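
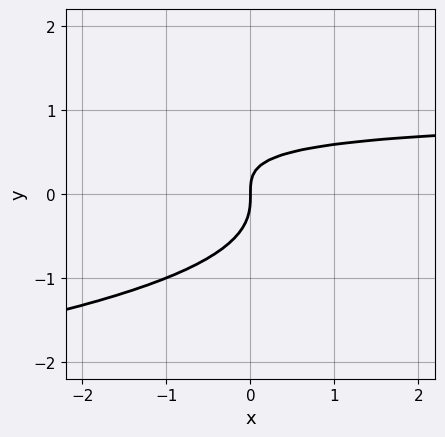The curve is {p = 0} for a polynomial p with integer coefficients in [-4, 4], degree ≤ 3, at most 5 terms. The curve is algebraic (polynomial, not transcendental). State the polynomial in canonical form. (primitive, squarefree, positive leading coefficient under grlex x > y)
(a) Degree: no degree-2 curve has this shape, so deg p = 3.
(b) Reading off the gridlines: it crosses the y-axis at the gridline y = 0; one x-axis crossing is at x = 0.
(c) The integer polynomial consistent with all of this is the stated p.

2*y^3 + x*y - x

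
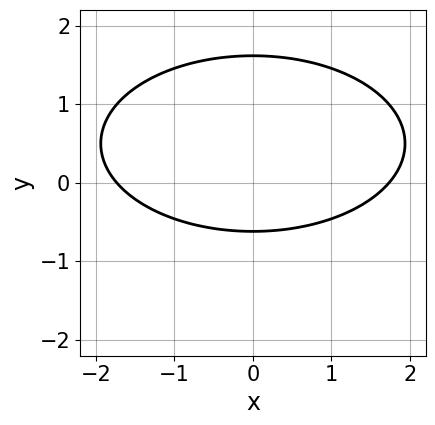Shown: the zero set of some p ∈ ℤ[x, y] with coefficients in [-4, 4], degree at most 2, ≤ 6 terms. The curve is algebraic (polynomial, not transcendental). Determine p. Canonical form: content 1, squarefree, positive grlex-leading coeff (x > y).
x^2 + 3*y^2 - 3*y - 3

First, the degree is 2 — a generic line meets the curve in up to 2 points.
Next, symmetries: it's symmetric under x → −x, forcing even powers of x.
Finally, assembling these constraints gives the stated polynomial.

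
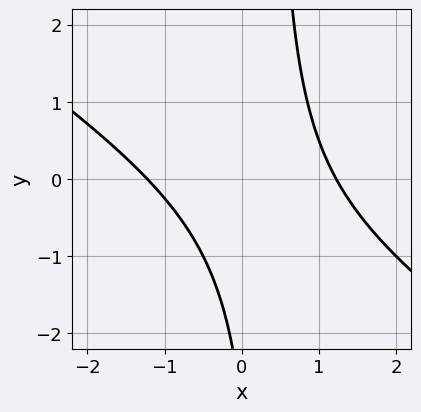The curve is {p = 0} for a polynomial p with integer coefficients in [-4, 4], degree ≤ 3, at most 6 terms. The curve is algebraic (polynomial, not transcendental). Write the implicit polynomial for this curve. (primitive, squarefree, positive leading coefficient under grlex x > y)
Degree: a generic line meets the curve in up to 2 points, so deg p = 2.
Reading off the gridlines: no y-intercept at any integer in the box.
The integer polynomial consistent with all of this is the stated p.

2*x^2 + 3*x*y - y - 3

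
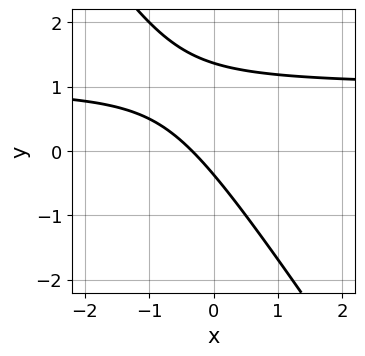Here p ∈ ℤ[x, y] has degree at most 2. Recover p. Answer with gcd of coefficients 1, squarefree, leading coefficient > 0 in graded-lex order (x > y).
The degree is 2 — the shape is more complex than any degree-1 curve.
Putting this together gives p.

3*x*y + 2*y^2 - 3*x - 2*y - 1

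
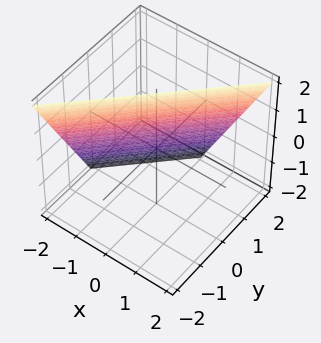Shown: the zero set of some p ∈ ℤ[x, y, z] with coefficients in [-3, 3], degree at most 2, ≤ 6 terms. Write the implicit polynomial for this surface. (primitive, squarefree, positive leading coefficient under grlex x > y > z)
2*x - 2*y - z + 2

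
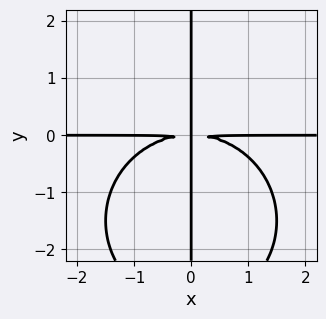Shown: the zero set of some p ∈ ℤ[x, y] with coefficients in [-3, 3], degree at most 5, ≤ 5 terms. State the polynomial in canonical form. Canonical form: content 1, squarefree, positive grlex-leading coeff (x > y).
x^3*y + x*y^3 + 3*x*y^2

First, degree: a generic line meets the curve in up to 4 points, so deg p = 4.
Then, reading off the gridlines: the visible x-axis segment lies entirely on the curve; every point of the y-axis in the box is on the curve.
Finally, together with the visible shape, these determine p as stated.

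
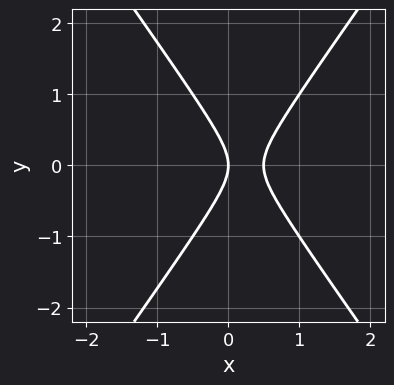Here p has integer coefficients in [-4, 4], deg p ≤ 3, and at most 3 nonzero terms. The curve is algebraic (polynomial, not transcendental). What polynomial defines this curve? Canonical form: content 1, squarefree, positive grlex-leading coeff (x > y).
2*x^2 - y^2 - x

(a) The degree is 2 — a generic line meets the curve in up to 2 points.
(b) Symmetries: the y ↦ −y reflection is a symmetry, so y appears only in even powers.
(c) From the axis intercepts and sections: it crosses the y-axis at the gridline y = 0; it crosses the x-axis at the gridline x = 0.
(d) Solving for integer coefficients yields p as stated.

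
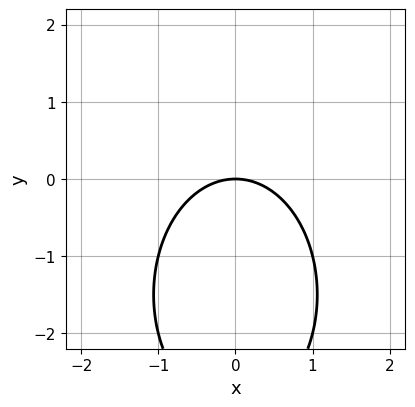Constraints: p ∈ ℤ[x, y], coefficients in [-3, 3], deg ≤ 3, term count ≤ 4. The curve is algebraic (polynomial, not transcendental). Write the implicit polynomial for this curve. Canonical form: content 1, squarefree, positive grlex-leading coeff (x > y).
The degree is 2 — the shape is more complex than any degree-1 curve.
Symmetries: mirror symmetry x ↦ −x ⇒ only even powers of x.
From the visible intercepts: one x-axis crossing is at x = 0; it meets the y-axis at y = 0 (among the integer gridlines).
Together with the visible shape, these determine p as stated.

2*x^2 + y^2 + 3*y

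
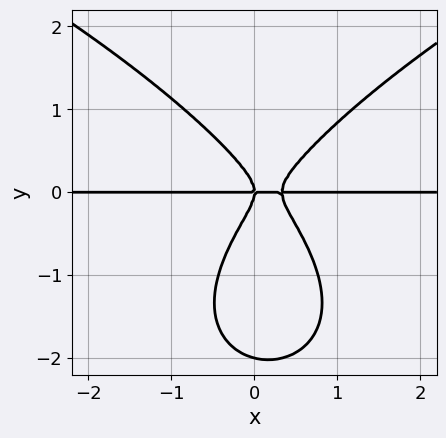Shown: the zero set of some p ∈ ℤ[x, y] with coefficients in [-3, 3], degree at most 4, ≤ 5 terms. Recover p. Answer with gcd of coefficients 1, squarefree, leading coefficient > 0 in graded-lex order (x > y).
(a) The degree is 4 — a generic line meets the curve in up to 4 points.
(b) From the axis intercepts and sections: every point of the x-axis in the box is on the curve; the y-axis gridline crossings are at y ∈ {-2, 0}.
(c) The integer polynomial consistent with all of this is the stated p.

y^4 - 3*x^2*y + 2*y^3 + x*y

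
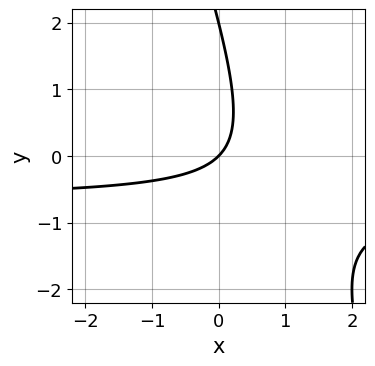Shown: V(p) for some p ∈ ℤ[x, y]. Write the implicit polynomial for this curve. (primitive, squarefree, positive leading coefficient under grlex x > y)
3*x*y + y^2 + 2*x - 2*y

First, the degree is 2 — the shape is more complex than any degree-1 curve.
Next, reading off the gridlines: one x-axis crossing is at x = 0; among the integer gridlines, it crosses the y-axis at y ∈ {0, 2}.
Finally, putting this together gives p.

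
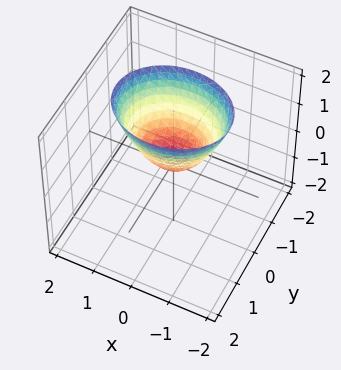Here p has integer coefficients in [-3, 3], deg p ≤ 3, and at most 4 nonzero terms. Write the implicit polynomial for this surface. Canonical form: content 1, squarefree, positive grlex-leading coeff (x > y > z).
(a) The degree is 2 — a paraboloid; a quadric.
(b) Symmetries: it's symmetric under x → −x, forcing even powers of x; the y ↦ −y reflection is a symmetry, so y appears only in even powers.
(c) From the visible intercepts: one x-axis crossing is at x = 0; one z-axis crossing is at z = 0.
(d) Fitting integer coefficients to these (and the overall shape) gives p.

2*x^2 + 3*y^2 - 2*z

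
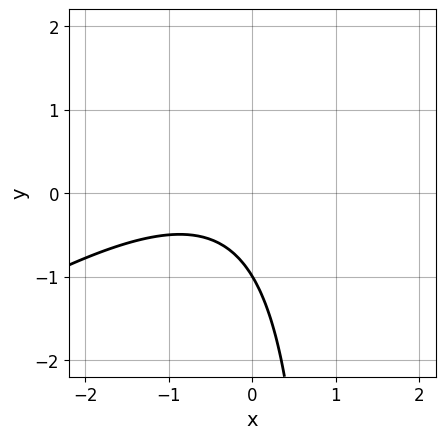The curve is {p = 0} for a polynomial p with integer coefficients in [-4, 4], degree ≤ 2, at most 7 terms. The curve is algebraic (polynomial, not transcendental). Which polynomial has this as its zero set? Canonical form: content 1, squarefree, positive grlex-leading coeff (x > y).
1. Degree: the shape is more complex than any degree-1 curve, so deg p = 2.
2. Against the integer gridlines: it crosses the y-axis at the gridline y = -1; the curve avoids every integer x-axis point in the box.
3. Solving for integer coefficients yields p as stated.

2*x^2 - 3*x*y + 2*x + 3*y + 3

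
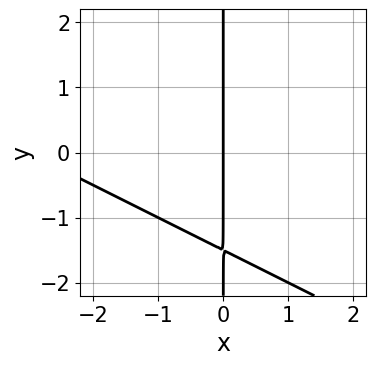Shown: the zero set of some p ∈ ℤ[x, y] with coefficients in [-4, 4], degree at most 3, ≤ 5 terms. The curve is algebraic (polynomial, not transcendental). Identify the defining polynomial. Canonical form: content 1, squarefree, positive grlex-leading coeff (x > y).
x^2 + 2*x*y + 3*x

First, deg p = 2.
Next, against the integer gridlines: every point of the y-axis in the box is on the curve; one x-axis crossing is at x = 0.
Finally, these observations pin down the coefficients.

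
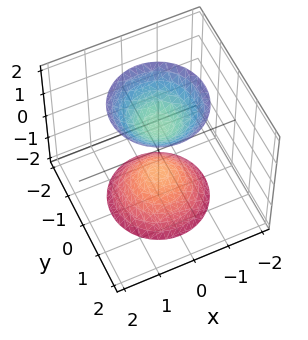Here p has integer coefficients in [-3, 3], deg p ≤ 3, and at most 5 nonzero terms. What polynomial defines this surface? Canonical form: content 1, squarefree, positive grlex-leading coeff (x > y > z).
1. There are 2 components.
2. The degree is 2 — two separate bowl-shaped sheets opening away from each other; a quadric.
3. Symmetries: rotational symmetry about the z-axis ⇒ p depends on x, y only through x² + y²; mirror symmetry z ↦ −z ⇒ only even powers of z.
4. Against the integer gridlines: it misses every integer gridline on the y-axis; a circular section at z = 2 has radius between 1 and 2; among the integer gridlines, it crosses the z-axis at z ∈ {-1, 1}.
5. Assembling these constraints gives the stated polynomial.

2*x^2 + 2*y^2 - z^2 + 1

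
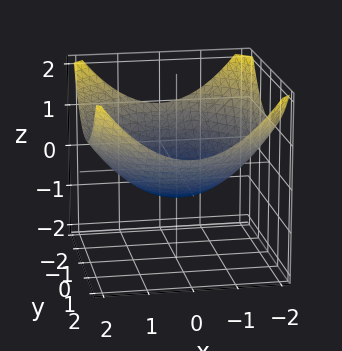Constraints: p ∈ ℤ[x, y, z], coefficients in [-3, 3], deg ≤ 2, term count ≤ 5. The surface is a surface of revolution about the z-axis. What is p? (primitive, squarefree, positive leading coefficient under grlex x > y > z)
x^2 + y^2 - 3*z - 2

(a) deg p = 2.
(b) By symmetry, the z-axis is an axis of rotation, so x and y enter only as x² + y².
(c) Reading off the gridlines: a circular section at z = 0 has radius between 1 and 2.
(d) These observations pin down the coefficients.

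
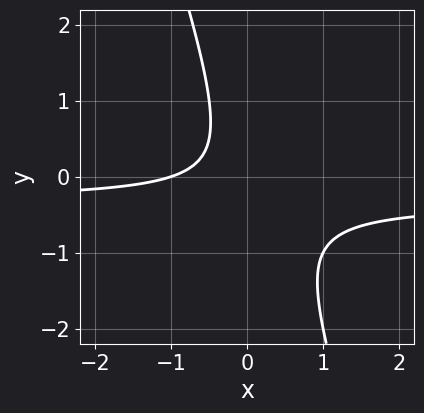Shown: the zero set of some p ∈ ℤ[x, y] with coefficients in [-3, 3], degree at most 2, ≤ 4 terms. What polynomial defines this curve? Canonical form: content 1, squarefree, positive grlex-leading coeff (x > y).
3*x*y + y^2 + x + 1

(a) Degree: no degree-1 curve has this shape, so deg p = 2.
(b) From the visible intercepts: it crosses the x-axis at the gridline x = -1; no y-intercept at any integer in the box.
(c) The integer polynomial consistent with all of this is the stated p.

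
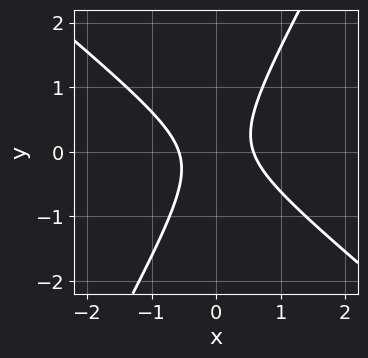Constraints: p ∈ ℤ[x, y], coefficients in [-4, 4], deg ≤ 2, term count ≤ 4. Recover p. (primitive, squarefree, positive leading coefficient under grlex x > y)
3*x^2 + 2*x*y - 2*y^2 - 1

(a) The degree is 2 — a generic line meets the curve in up to 2 points.
(b) From the visible intercepts: no y-intercept at any integer in the box.
(c) Solving for integer coefficients yields p as stated.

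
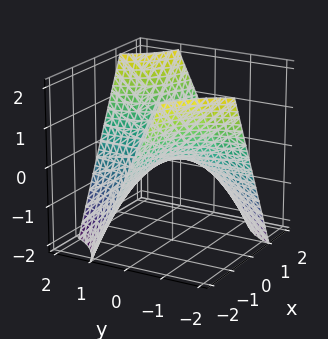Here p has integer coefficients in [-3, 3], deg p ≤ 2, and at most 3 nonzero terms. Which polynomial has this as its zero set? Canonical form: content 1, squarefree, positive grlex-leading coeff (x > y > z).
(a) The degree is 2 — a hyperbolic paraboloid; a quadric.
(b) Reading off the gridlines: it meets the z-axis at z = 0 (among the integer gridlines); every point of the x-axis in the box is on the surface; every point of the y-axis in the box is on the surface.
(c) Fitting integer coefficients to these (and the overall shape) gives p.

x*y - z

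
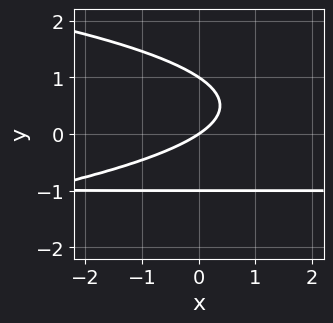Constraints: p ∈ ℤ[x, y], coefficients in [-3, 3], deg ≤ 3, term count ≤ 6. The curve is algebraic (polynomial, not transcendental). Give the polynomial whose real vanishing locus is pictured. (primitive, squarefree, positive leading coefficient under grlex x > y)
3*y^3 + 2*x*y + 2*x - 3*y

deg p = 3. The shape is more complex than any degree-2 curve.
Against the integer gridlines: it meets the x-axis at x = 0 (among the integer gridlines); among the integer gridlines, it crosses the y-axis at y ∈ {-1, 0, 1}.
These observations pin down the coefficients.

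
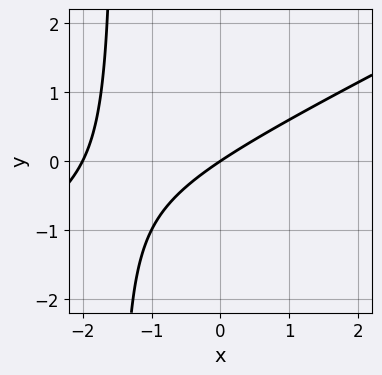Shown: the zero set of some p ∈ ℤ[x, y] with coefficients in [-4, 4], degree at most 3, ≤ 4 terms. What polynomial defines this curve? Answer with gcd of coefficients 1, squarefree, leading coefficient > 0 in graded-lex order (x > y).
x^2 - 2*x*y + 2*x - 3*y

First, the degree is 2 — no degree-1 curve has this shape.
Next, observable constraints: it crosses the y-axis at the gridline y = 0; among the integer gridlines, it crosses the x-axis at x ∈ {-2, 0}.
Finally, solving for integer coefficients yields p as stated.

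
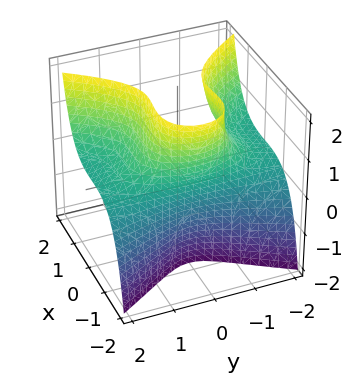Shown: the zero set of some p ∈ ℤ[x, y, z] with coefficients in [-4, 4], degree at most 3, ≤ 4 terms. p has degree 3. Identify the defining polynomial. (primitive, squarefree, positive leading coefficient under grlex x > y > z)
2*x^3 + x^2*z - 2*y^2*z + 2

First, the degree is 3 — no degree-2 surface has this shape.
Then, from the axis intercepts and sections: one x-axis crossing is at x = -1; the surface avoids every integer y-axis point in the box.
Finally, together with the visible shape, these determine p as stated.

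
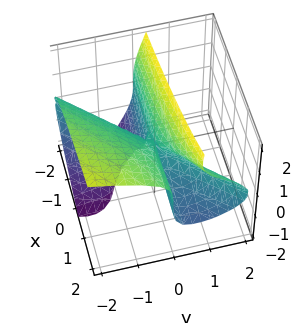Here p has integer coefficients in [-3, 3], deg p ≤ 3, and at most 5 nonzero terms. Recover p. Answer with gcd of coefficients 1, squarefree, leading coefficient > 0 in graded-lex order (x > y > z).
3*y*z^2 - z^3 - 3*x*y + 3*y^2 + y*z

First, the degree is 3 — the shape is more complex than any degree-2 surface.
Next, checking where it meets the axes: it crosses the y-axis at the gridline y = 0; it meets the z-axis at z = 0 (among the integer gridlines).
Finally, solving for integer coefficients yields p as stated. Check: (-1, 0, 0) on the x-axis lies on the surface, and p(-1, 0, 0) = 0. ✓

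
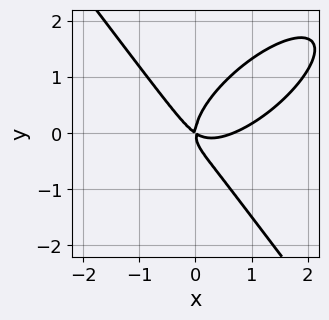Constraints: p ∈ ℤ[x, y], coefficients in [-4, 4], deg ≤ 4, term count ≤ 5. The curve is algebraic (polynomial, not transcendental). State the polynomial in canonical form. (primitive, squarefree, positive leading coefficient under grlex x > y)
(a) The degree is 3 — the shape is more complex than any degree-2 curve.
(b) From the axis intercepts and sections: it crosses the x-axis at the gridline x = 0; one y-axis crossing is at y = 0.
(c) Assembling these constraints gives the stated polynomial.

3*x^3 - 3*x^2*y + 3*y^3 - 2*x^2 - 3*x*y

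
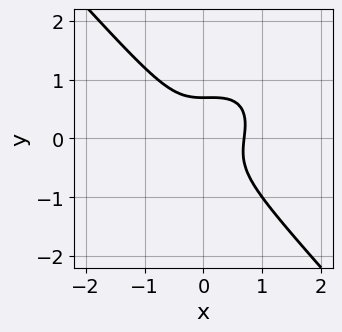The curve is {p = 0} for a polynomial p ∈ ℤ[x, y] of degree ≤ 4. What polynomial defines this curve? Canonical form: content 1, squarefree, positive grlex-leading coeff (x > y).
(a) Degree: no degree-2 curve has this shape, so deg p = 3.
(b) Putting this together gives p.

3*x^3 - x^2*y + 3*y^3 - 1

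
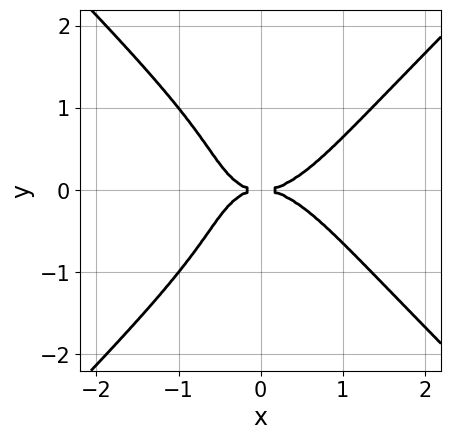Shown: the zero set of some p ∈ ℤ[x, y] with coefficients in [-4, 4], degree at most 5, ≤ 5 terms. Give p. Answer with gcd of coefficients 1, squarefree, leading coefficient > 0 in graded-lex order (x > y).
x^4 - y^4 - x*y^2 - y^2

(a) The degree is 4 — no degree-3 curve has this shape.
(b) Symmetries: the y ↦ −y reflection is a symmetry, so y appears only in even powers.
(c) Observable constraints: it crosses the y-axis at the gridline y = 0; it meets the x-axis at x = 0 (among the integer gridlines).
(d) Matching integer coefficients to the picture gives p.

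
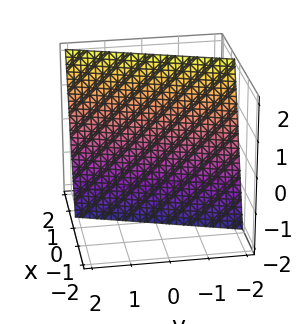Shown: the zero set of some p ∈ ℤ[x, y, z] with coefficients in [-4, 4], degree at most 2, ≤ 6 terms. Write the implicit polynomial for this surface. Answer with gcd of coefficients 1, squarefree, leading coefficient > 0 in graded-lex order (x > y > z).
3*x - y - z - 2

First, degree: every cross-section is a straight line — this is a plane, so deg p = 1.
Then, from the visible intercepts: one z-axis crossing is at z = -2; it meets the y-axis at y = -2 (among the integer gridlines).
Finally, these observations pin down the coefficients.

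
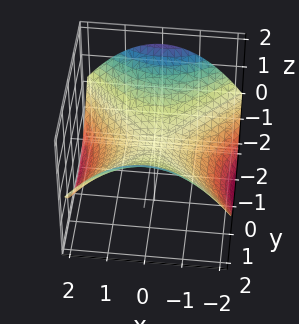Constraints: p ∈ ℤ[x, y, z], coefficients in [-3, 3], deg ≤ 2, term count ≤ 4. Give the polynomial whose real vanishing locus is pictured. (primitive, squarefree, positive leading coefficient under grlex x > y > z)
x^2 - y^2 + 3*z

deg p = 2.
Symmetries: it's symmetric under x → −x, forcing even powers of x; the y ↦ −y reflection is a symmetry, so y appears only in even powers.
From the axis intercepts and sections: one z-axis crossing is at z = 0; one y-axis crossing is at y = 0.
Solving for integer coefficients yields p as stated.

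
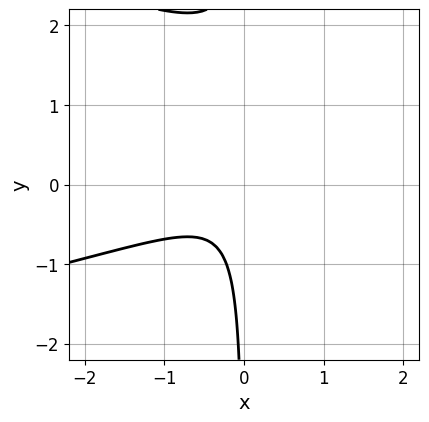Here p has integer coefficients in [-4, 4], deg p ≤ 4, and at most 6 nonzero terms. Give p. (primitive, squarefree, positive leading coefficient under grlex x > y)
First, deg p = 3. No degree-2 curve has this shape.
Next, reading off the gridlines: the curve avoids every integer x-axis point in the box; no y-intercept at any integer in the box.
Finally, putting this together gives p.

2*x*y^2 + 2*x^2 - 3*x*y + 1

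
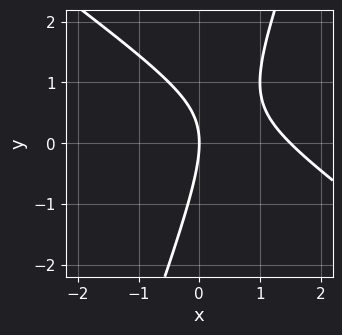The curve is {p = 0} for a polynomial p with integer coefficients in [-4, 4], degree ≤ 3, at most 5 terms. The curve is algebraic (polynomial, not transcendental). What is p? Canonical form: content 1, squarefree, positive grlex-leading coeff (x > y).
2*x^2 + 2*x*y - y^2 - 3*x

First, degree: no degree-1 curve has this shape, so deg p = 2.
Next, reading off the gridlines: it meets the x-axis at x = 0 (among the integer gridlines); it crosses the y-axis at the gridline y = 0.
Finally, putting this together gives p.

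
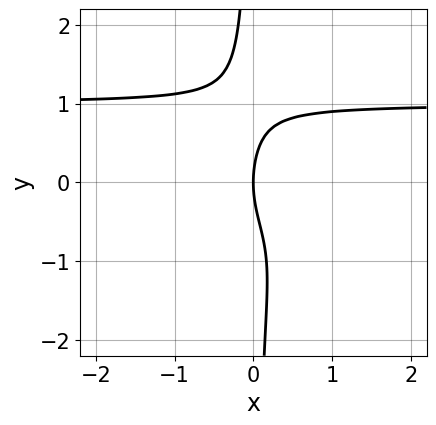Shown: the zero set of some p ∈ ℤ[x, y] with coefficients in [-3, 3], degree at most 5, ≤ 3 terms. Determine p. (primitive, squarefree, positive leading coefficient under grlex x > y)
(a) Degree: a generic line meets the curve in up to 4 points, so deg p = 4.
(b) Observable constraints: it crosses the x-axis at the gridline x = 0; it crosses the y-axis at the gridline y = 0.
(c) These observations pin down the coefficients.

3*x*y^3 + y^2 - 3*x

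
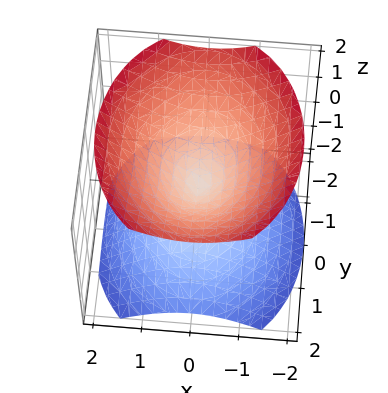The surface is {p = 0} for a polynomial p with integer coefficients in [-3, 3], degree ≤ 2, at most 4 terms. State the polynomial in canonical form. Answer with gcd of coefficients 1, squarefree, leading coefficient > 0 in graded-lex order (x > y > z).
3*x^2 + 2*y^2 - 3*z^2

The picture has 2 separate pieces. Treating them together as one polynomial.
Degree: a double cone through the origin; a quadric, so deg p = 2.
Symmetries: mirror symmetry x ↦ −x ⇒ only even powers of x; it's symmetric under y → −y, forcing even powers of y; it's symmetric under z → −z, forcing even powers of z.
From the axis intercepts and sections: one y-axis crossing is at y = 0; one z-axis crossing is at z = 0; it crosses the x-axis at the gridline x = 0.
Matching integer coefficients to the picture gives p.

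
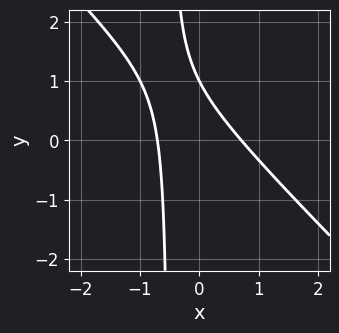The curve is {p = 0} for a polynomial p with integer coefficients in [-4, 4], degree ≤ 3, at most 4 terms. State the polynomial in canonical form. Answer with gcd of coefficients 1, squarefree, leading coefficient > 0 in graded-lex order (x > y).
deg p = 2. A generic line meets the curve in up to 2 points.
From the axis intercepts and sections: it crosses the y-axis at the gridline y = 1.
Matching integer coefficients to the picture gives p.

2*x^2 + 2*x*y + y - 1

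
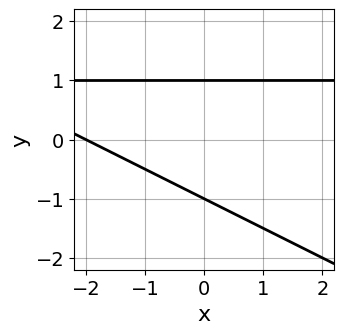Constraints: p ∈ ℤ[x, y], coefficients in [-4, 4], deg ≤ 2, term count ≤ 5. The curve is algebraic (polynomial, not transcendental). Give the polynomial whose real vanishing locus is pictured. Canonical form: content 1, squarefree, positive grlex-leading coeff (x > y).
x*y + 2*y^2 - x - 2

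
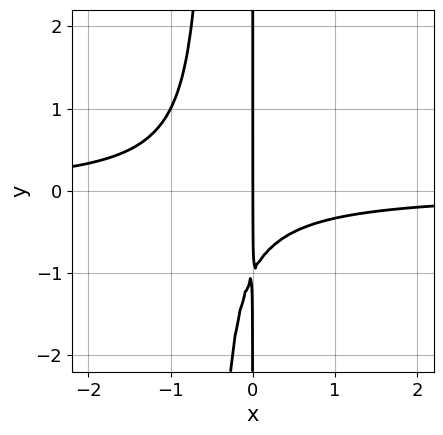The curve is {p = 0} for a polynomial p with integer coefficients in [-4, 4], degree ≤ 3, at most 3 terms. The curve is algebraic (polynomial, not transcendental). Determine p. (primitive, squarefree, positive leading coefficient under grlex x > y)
(a) Degree: the shape is more complex than any degree-2 curve, so deg p = 3.
(b) Checking where it meets the axes: every point of the y-axis in the box is on the curve; one x-axis crossing is at x = 0.
(c) The integer polynomial consistent with all of this is the stated p.

2*x^2*y + x*y + x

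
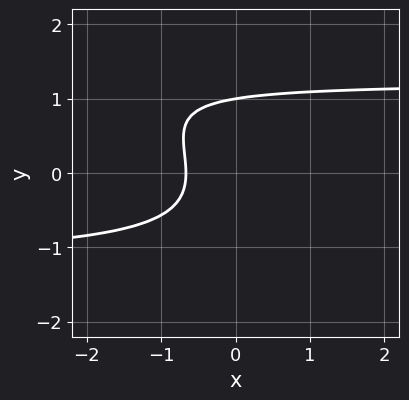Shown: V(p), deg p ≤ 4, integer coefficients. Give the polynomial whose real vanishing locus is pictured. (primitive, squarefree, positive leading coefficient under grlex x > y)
(a) deg p = 3.
(b) Reading off the gridlines: it meets the y-axis at y = 1 (among the integer gridlines).
(c) Assembling these constraints gives the stated polynomial.

2*x*y^2 + 2*y^3 - 3*x - 2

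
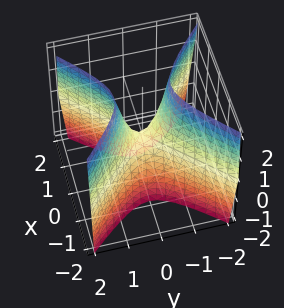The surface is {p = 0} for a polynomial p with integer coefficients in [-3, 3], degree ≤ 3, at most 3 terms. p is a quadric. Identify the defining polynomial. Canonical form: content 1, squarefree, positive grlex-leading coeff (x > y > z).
First, degree: a hyperbolic paraboloid; a quadric, so deg p = 2.
Next, symmetries: the y ↦ −y reflection is a symmetry, so y appears only in even powers; mirror symmetry x ↦ −x ⇒ only even powers of x.
Then, checking where it meets the axes: it crosses the z-axis at the gridline z = 0; one y-axis crossing is at y = 0; it crosses the x-axis at the gridline x = 0.
Finally, fitting integer coefficients to these (and the overall shape) gives p.

3*x^2 - 3*y^2 + z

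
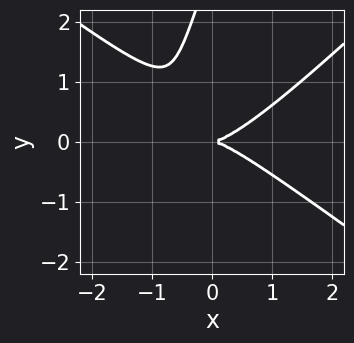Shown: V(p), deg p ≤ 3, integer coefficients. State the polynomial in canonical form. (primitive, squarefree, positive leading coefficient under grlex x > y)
(a) Degree: no degree-2 curve has this shape, so deg p = 3.
(b) Observable constraints: one y-axis crossing is at y = 0; it crosses the x-axis at the gridline x = 0.
(c) Together with the visible shape, these determine p as stated.

2*x^3 - 3*x*y^2 + y^3 - 3*y^2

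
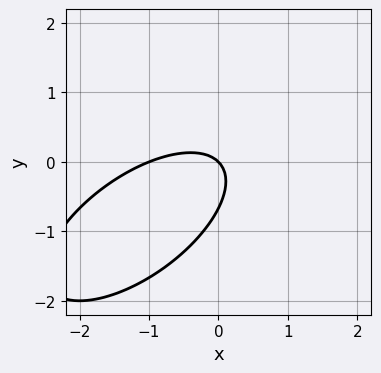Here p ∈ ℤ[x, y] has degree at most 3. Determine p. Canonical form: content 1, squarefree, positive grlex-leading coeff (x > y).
2*x^2 - 3*x*y + 3*y^2 + 2*x + 2*y

First, degree: no degree-1 curve has this shape, so deg p = 2.
Then, from the axis intercepts and sections: it crosses the y-axis at the gridline y = 0; among the integer gridlines, it crosses the x-axis at x ∈ {-1, 0}.
Finally, putting this together gives p.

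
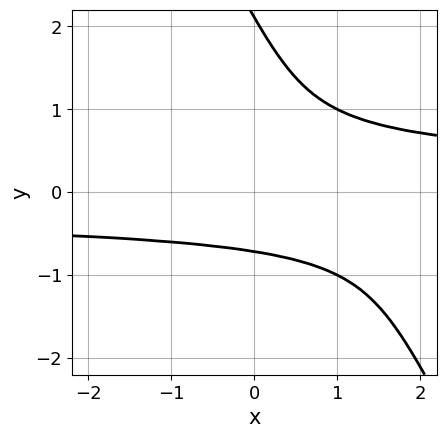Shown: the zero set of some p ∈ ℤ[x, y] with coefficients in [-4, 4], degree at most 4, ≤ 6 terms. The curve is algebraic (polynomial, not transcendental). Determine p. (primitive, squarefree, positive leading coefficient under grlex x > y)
First, degree: the shape is more complex than any degree-3 curve, so deg p = 4.
Then, checking where it meets the axes: no x-intercept at any integer in the box.
Finally, assembling these constraints gives the stated polynomial.

2*x*y^3 + y^4 - 2*y^3 - 1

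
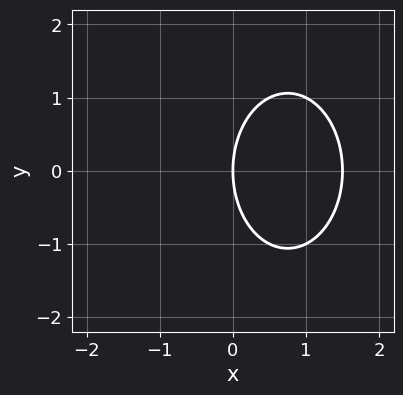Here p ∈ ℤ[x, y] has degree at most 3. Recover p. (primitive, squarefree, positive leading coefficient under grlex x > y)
2*x^2 + y^2 - 3*x

1. Degree: no degree-1 curve has this shape, so deg p = 2.
2. Symmetries: the y ↦ −y reflection is a symmetry, so y appears only in even powers.
3. Observable constraints: one y-axis crossing is at y = 0; it crosses the x-axis at the gridline x = 0.
4. Assembling these constraints gives the stated polynomial.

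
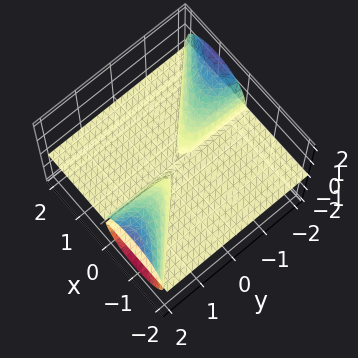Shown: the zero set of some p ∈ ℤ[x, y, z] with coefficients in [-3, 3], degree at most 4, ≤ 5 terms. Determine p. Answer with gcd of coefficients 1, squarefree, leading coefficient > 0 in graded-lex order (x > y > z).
1. There are 3 components. Treating them together as one polynomial.
2. Degree: a generic line meets the surface in up to 3 points, so deg p = 3.
3. Checking where it meets the axes: every point of the y-axis in the box is on the surface; the visible x-axis segment lies entirely on the surface; one z-axis crossing is at z = 0.
4. The integer polynomial consistent with all of this is the stated p.

3*x^2*z + 3*x*y*z + 2*z^3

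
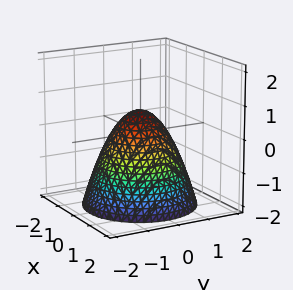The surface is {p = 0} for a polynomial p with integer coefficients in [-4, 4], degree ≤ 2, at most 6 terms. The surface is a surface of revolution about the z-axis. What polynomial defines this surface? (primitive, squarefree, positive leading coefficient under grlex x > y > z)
First, deg p = 2.
Then, symmetries: rotational symmetry about the z-axis ⇒ p depends on x, y only through x² + y².
Then, from the visible intercepts: a circular section at z = 0 has radius between 0 and 1.
Finally, solving for integer coefficients yields p as stated.

3*x^2 + 3*y^2 + 3*z - 2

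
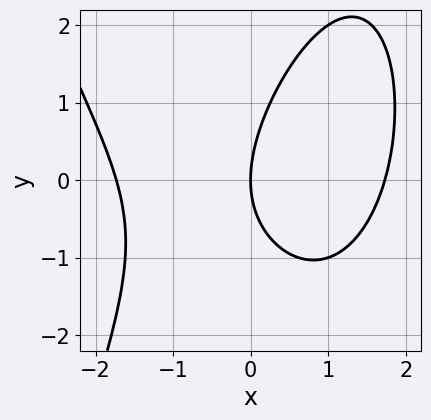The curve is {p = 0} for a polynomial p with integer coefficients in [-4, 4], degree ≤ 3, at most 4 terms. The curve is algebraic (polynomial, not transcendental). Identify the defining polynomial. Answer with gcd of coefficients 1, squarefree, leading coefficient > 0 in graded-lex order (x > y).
(a) The degree is 3 — the shape is more complex than any degree-2 curve.
(b) From the visible intercepts: it meets the y-axis at y = 0 (among the integer gridlines); it meets the x-axis at x = 0 (among the integer gridlines).
(c) Putting this together gives p.

x^3 - x*y + y^2 - 3*x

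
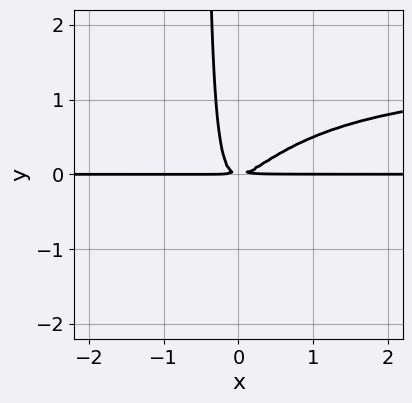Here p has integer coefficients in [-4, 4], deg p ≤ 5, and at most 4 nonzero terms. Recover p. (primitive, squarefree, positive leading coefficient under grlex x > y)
(a) Degree: the shape is more complex than any degree-3 curve, so deg p = 4.
(b) Checking where it meets the axes: the visible x-axis segment lies entirely on the curve.
(c) The integer polynomial consistent with all of this is the stated p.

2*x^2*y^2 - 3*x^2*y + 3*x*y^2 + y^2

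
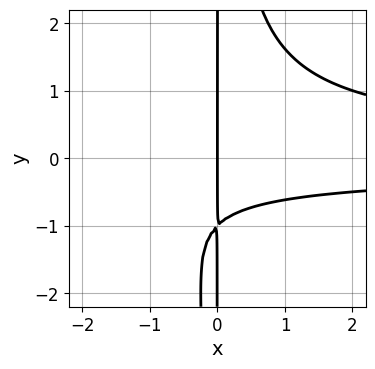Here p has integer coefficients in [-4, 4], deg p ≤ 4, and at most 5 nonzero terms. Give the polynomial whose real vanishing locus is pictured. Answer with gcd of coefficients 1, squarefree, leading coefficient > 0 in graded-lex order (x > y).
x^2*y^2 - x*y - x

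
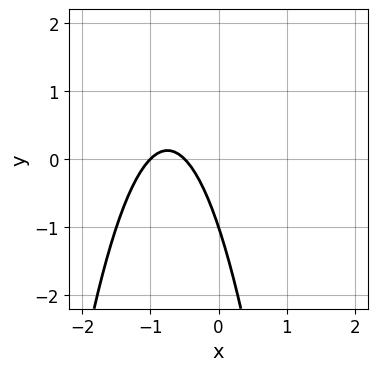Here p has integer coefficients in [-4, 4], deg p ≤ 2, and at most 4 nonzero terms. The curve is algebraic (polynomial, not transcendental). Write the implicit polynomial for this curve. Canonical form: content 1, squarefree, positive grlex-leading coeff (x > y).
First, degree: the shape is more complex than any degree-1 curve, so deg p = 2.
Next, reading off the gridlines: it meets the x-axis at x = -1 (among the integer gridlines); it meets the y-axis at y = -1 (among the integer gridlines).
Finally, assembling these constraints gives the stated polynomial.

2*x^2 + 3*x + y + 1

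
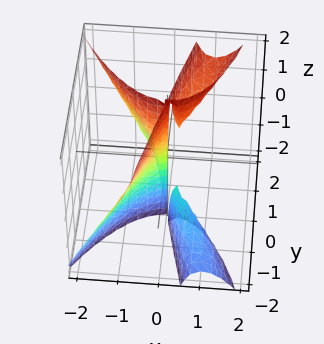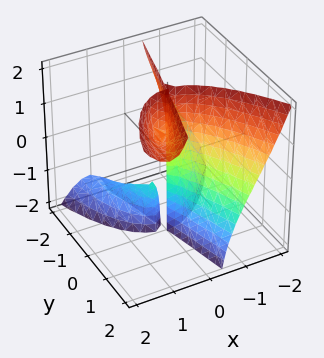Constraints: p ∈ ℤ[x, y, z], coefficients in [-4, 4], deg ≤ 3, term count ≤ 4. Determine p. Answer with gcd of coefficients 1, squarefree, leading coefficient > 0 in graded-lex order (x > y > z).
There are 2 components. Treating them together as one polynomial.
The degree is 3 — the shape is more complex than any degree-2 surface.
From the axis intercepts and sections: it meets the x-axis at x = 0 (among the integer gridlines); every point of the z-axis in the box is on the surface; it crosses the y-axis at the gridline y = 0.
Together with the visible shape, these determine p as stated.

2*x^3 - 2*x*y*z + y^2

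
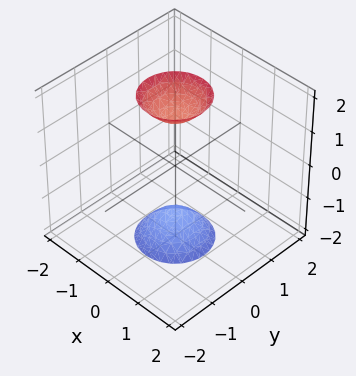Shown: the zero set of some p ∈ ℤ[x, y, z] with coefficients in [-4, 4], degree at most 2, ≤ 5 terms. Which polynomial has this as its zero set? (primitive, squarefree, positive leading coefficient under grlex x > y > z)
(a) I count 2 distinct pieces. They look like related sheets of one shape, so recover p as a whole.
(b) The degree is 2 — two sheets facing apart; a quadric.
(c) Symmetries: rotational symmetry about the z-axis ⇒ p depends on x, y only through x² + y²; mirror symmetry z ↦ −z ⇒ only even powers of z.
(d) Reading off the gridlines: a circular section at z = 2 has radius between 0 and 1; it misses every integer gridline on the x-axis; the surface avoids every integer y-axis point in the box.
(e) Solving for integer coefficients yields p as stated.

3*x^2 + 3*y^2 - z^2 + 2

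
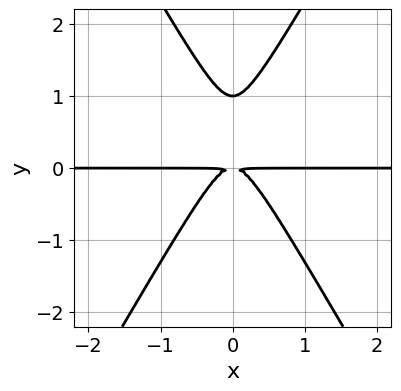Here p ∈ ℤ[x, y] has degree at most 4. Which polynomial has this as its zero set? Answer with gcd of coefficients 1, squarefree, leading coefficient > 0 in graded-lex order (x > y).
3*x^2*y - y^3 + y^2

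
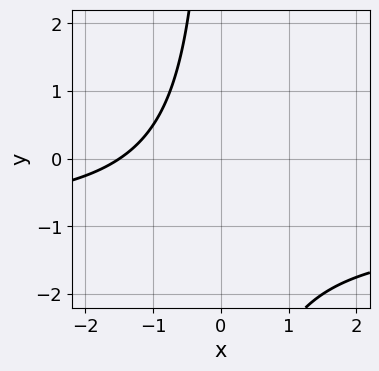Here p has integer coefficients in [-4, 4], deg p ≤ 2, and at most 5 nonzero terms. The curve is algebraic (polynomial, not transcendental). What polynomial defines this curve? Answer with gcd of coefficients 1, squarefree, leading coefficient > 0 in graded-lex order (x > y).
First, deg p = 2. A generic line meets the curve in up to 2 points.
Next, observable constraints: no y-intercept at any integer in the box.
Finally, assembling these constraints gives the stated polynomial.

2*x*y + 2*x + 3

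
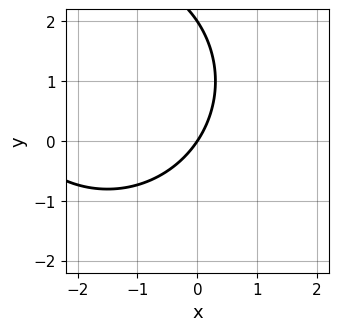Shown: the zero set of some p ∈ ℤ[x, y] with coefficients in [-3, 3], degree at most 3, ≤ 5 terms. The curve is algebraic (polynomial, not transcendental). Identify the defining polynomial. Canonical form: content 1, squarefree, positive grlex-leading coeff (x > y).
1. deg p = 2.
2. From the visible intercepts: among the integer gridlines, it crosses the y-axis at y ∈ {0, 2}; one x-axis crossing is at x = 0.
3. Solving for integer coefficients yields p as stated.

x^2 + y^2 + 3*x - 2*y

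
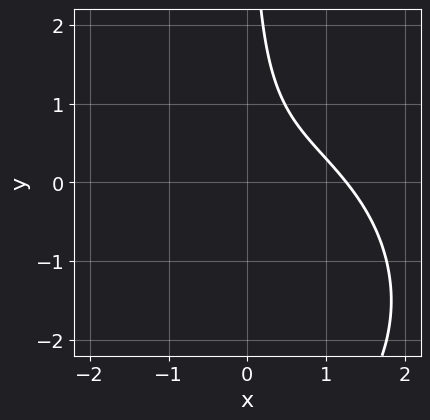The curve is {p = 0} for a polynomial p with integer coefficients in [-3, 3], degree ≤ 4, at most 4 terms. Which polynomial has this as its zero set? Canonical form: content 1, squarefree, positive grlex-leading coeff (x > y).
x^3 + x*y^2 + 3*x*y - 2

The degree is 3 — no degree-2 curve has this shape.
Against the integer gridlines: it misses every integer gridline on the y-axis.
Matching integer coefficients to the picture gives p.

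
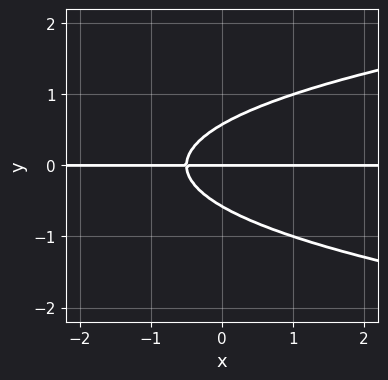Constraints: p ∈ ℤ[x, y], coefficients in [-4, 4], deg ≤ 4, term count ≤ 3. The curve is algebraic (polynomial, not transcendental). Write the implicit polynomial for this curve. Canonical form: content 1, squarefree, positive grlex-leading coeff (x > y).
Degree: no degree-2 curve has this shape, so deg p = 3.
Against the integer gridlines: one y-axis crossing is at y = 0; the visible x-axis segment lies entirely on the curve.
These observations pin down the coefficients.

3*y^3 - 2*x*y - y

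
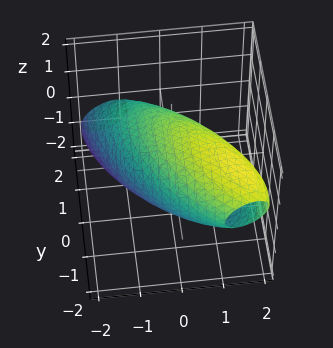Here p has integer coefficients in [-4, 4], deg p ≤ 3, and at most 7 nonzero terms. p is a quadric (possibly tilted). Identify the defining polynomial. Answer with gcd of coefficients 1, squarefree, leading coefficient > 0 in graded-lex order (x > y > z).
2*x^2 + 2*x*y - 2*x*z + y^2 + 2*z^2 - 2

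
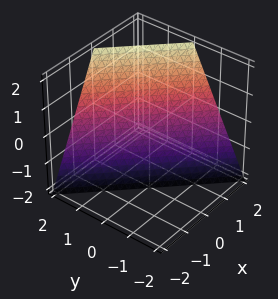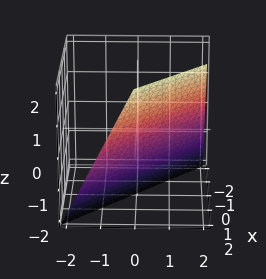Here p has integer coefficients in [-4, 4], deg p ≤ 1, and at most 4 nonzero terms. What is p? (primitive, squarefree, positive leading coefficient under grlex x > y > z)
First, degree: the surface is flat (a plane), so deg p = 1.
Next, observable constraints: it crosses the x-axis at the gridline x = 1; it meets the z-axis at z = -2 (among the integer gridlines); one y-axis crossing is at y = 1.
Finally, fitting integer coefficients to these (and the overall shape) gives p.

2*x + 2*y - z - 2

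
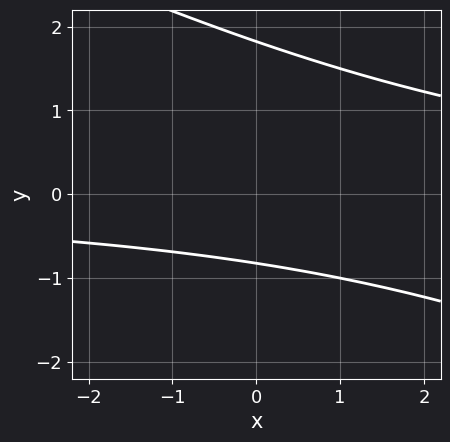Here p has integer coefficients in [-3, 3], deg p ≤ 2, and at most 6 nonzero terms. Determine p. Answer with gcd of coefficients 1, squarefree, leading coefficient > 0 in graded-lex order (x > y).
(a) Degree: a generic line meets the curve in up to 2 points, so deg p = 2.
(b) Reading off the gridlines: no x-intercept at any integer in the box.
(c) Matching integer coefficients to the picture gives p.

x*y + 2*y^2 - 2*y - 3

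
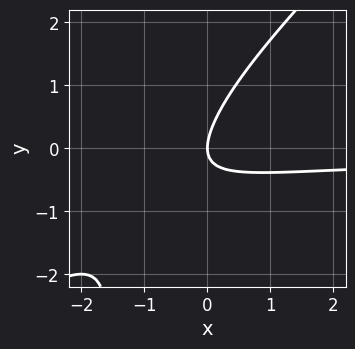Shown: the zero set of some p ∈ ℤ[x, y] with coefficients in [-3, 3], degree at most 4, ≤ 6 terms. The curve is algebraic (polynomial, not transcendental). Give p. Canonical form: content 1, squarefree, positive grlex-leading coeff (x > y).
deg p = 3. A generic line meets the curve in up to 3 points.
From the visible intercepts: it crosses the x-axis at the gridline x = 0; it meets the y-axis at y = 0 (among the integer gridlines).
Matching integer coefficients to the picture gives p.

x^2*y - x*y^2 + 3*x*y - 2*y^2 + 2*x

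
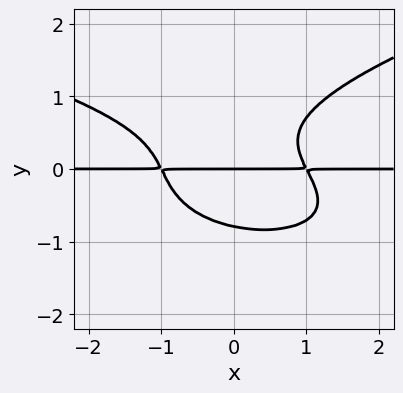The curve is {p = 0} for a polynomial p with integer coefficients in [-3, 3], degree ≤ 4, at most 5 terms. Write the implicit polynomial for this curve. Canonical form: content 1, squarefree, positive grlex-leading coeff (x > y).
First, the degree is 4 — no degree-3 curve has this shape.
Next, from the axis intercepts and sections: every point of the x-axis in the box is on the curve; it crosses the y-axis at the gridline y = 0.
Finally, putting this together gives p.

2*y^4 - x^2*y - x*y^2 + y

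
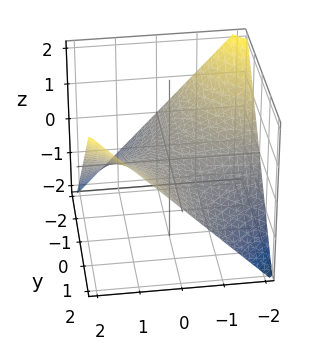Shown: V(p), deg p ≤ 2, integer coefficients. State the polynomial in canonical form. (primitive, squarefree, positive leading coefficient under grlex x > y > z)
1. The degree is 2 — a hyperbolic paraboloid; a quadric.
2. Against the integer gridlines: one z-axis crossing is at z = 0; the visible x-axis segment lies entirely on the surface; the visible y-axis segment lies entirely on the surface.
3. Solving for integer coefficients yields p as stated.

x*y - 2*z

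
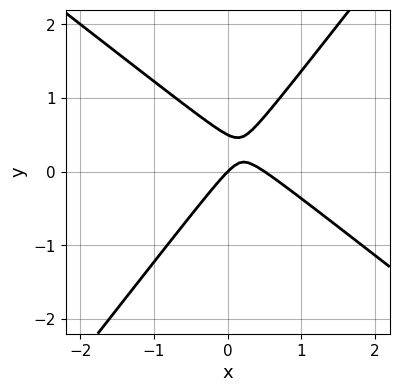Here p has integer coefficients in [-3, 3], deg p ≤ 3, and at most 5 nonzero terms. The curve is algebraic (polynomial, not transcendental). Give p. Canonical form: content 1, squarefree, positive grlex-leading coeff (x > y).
2*x^2 + x*y - 2*y^2 - x + y

(a) deg p = 2. The shape is more complex than any degree-1 curve.
(b) From the axis intercepts and sections: one x-axis crossing is at x = 0; it crosses the y-axis at the gridline y = 0.
(c) These observations pin down the coefficients.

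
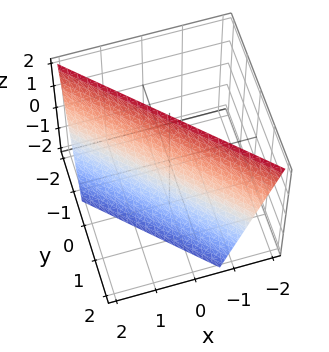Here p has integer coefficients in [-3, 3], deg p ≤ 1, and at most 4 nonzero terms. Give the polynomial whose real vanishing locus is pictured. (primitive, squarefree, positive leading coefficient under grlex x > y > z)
First, deg p = 1. Every cross-section is a straight line — this is a plane.
Then, against the integer gridlines: it crosses the z-axis at the gridline z = 2.
Finally, assembling these constraints gives the stated polynomial.

3*x + 3*y + z - 2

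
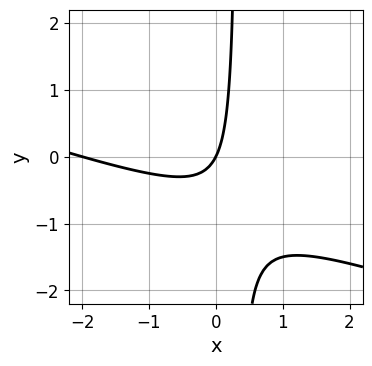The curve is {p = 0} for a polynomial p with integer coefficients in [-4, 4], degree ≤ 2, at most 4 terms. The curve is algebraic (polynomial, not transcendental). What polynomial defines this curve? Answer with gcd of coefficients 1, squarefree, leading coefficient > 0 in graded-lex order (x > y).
The degree is 2 — a generic line meets the curve in up to 2 points.
Reading off the gridlines: the x-axis gridline crossings are at x ∈ {-2, 0}; it meets the y-axis at y = 0 (among the integer gridlines).
Matching integer coefficients to the picture gives p.

x^2 + 3*x*y + 2*x - y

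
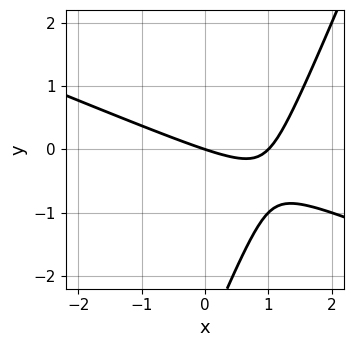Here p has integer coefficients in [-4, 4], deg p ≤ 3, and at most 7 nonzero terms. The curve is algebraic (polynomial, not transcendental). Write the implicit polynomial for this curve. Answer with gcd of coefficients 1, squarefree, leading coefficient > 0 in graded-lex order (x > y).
x^2 + 2*x*y - y^2 - x - 3*y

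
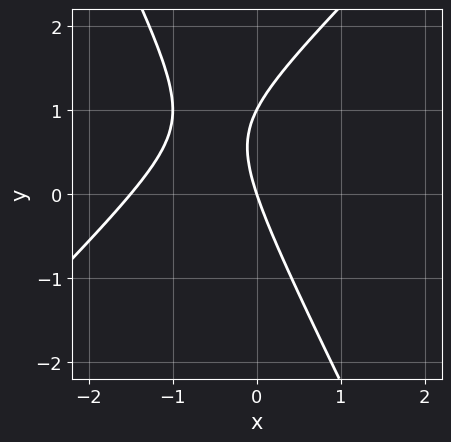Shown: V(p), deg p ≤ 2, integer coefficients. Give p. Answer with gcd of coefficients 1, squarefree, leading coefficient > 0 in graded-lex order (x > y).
(a) deg p = 2.
(b) Checking where it meets the axes: it crosses the x-axis at the gridline x = 0; among the integer gridlines, it crosses the y-axis at y ∈ {0, 1}.
(c) Assembling these constraints gives the stated polynomial.

2*x^2 - x*y - y^2 + 3*x + y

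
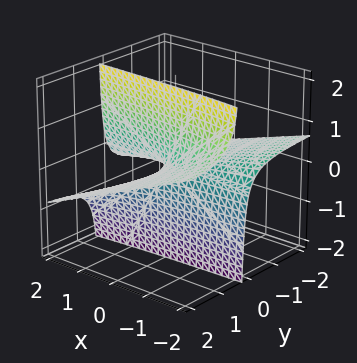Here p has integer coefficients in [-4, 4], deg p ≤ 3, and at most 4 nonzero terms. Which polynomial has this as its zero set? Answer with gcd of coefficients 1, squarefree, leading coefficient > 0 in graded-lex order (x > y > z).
x*y + 3*y*z - z

First, degree: a generic line meets the surface in up to 2 points, so deg p = 2.
Then, observable constraints: every point of the y-axis in the box is on the surface; it crosses the z-axis at the gridline z = 0.
Finally, the integer polynomial consistent with all of this is the stated p. Check: (1, 0, 0) on the x-axis lies on the surface, and p(1, 0, 0) = 0. ✓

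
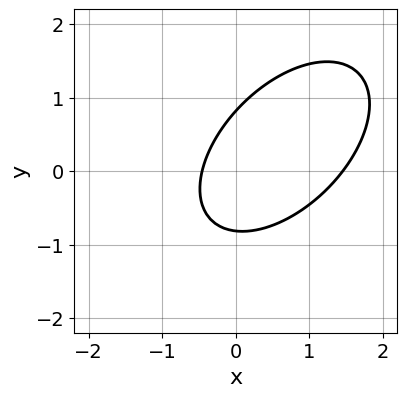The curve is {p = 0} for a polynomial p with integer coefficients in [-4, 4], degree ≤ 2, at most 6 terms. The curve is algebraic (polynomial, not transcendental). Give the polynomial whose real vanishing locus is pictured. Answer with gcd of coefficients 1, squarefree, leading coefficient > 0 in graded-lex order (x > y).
3*x^2 - 3*x*y + 3*y^2 - 3*x - 2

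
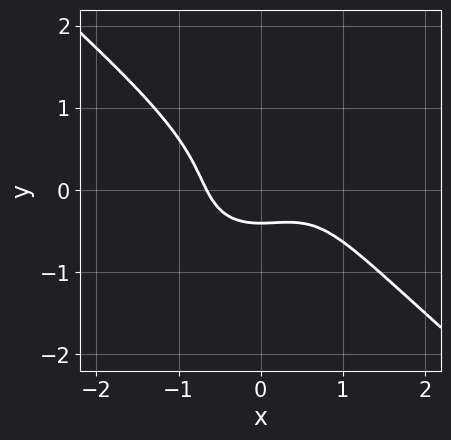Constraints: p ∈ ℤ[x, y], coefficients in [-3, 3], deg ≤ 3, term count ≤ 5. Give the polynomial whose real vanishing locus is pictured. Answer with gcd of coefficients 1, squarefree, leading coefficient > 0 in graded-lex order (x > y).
First, deg p = 3. No degree-2 curve has this shape.
Finally, putting this together gives p.

2*x^3 + 3*y^3 - x^2 + 2*y + 1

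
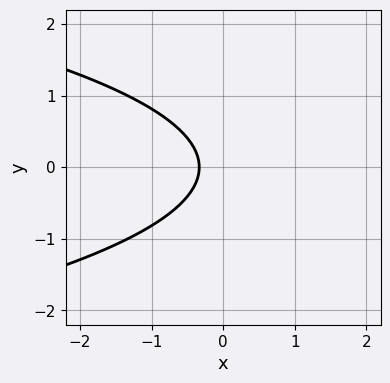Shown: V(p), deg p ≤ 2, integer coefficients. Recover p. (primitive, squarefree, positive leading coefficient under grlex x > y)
3*y^2 + 3*x + 1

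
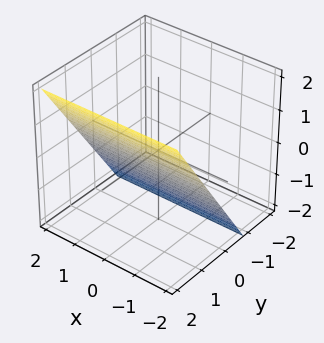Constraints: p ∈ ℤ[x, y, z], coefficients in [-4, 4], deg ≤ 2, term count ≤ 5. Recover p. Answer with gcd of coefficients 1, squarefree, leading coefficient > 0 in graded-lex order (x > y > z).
1. The degree is 1 — the surface is flat (a plane).
2. Reading off the gridlines: it misses every integer gridline on the x-axis; it meets the z-axis at z = -1 (among the integer gridlines).
3. The integer polynomial consistent with all of this is the stated p.

3*y - 2*z - 2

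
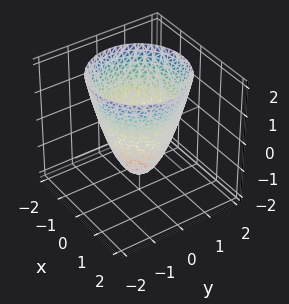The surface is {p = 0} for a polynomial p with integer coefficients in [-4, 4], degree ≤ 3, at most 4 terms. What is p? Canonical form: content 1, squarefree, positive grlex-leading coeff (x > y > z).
The degree is 2 — the shape is more complex than any degree-1 surface.
By symmetry, the surface is invariant under rotation about z: p = q(x² + y², z).
From the axis intercepts and sections: a circular section at z = -1 has radius between 0 and 1; among the integer gridlines, it crosses the y-axis at y ∈ {-1, 1}; among the integer gridlines, it crosses the x-axis at x ∈ {-1, 1}.
Fitting integer coefficients to these (and the overall shape) gives p.

3*x^2 + 3*y^2 - 2*z - 3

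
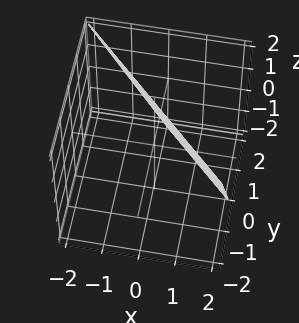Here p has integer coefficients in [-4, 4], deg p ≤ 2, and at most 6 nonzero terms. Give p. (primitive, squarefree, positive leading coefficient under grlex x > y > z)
2*x + 2*y + z - 2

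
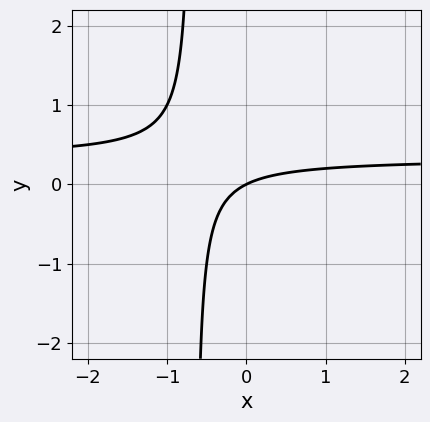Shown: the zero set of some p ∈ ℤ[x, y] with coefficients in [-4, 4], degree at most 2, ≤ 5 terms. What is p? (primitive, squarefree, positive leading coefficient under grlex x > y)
3*x*y - x + 2*y

1. Degree: the shape is more complex than any degree-1 curve, so deg p = 2.
2. From the visible intercepts: it crosses the x-axis at the gridline x = 0; it crosses the y-axis at the gridline y = 0.
3. Together with the visible shape, these determine p as stated.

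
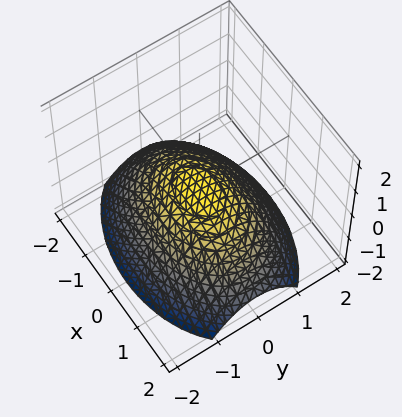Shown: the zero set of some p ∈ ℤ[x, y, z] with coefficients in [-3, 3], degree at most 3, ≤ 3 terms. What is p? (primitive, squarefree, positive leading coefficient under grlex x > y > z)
x^2 + 2*y^2 + 3*z

First, deg p = 2. A single bowl opening along one axis; a quadric.
Then, symmetries: it's symmetric under x → −x, forcing even powers of x; it's symmetric under y → −y, forcing even powers of y.
Then, checking where it meets the axes: it meets the y-axis at y = 0 (among the integer gridlines); one z-axis crossing is at z = 0.
Finally, solving for integer coefficients yields p as stated.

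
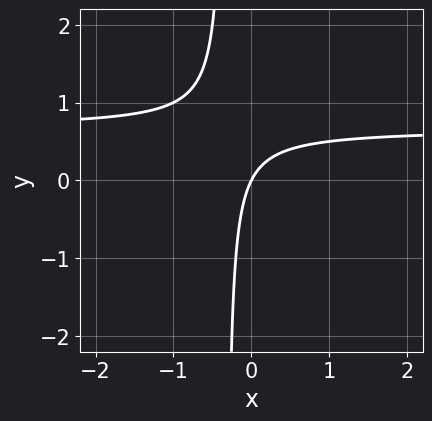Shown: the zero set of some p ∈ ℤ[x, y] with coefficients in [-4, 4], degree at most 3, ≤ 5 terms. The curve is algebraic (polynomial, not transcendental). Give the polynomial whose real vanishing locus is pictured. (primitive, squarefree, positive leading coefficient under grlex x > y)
3*x*y - 2*x + y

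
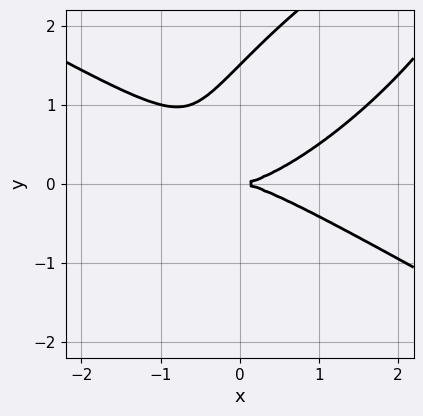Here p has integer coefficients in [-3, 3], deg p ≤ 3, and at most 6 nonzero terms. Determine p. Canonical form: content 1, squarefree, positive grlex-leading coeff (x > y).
deg p = 3. A generic line meets the curve in up to 3 points.
From the visible intercepts: one y-axis crossing is at y = 0; it crosses the x-axis at the gridline x = 0.
Solving for integer coefficients yields p as stated.

x^3 - 2*x*y^2 + 2*y^3 - 3*y^2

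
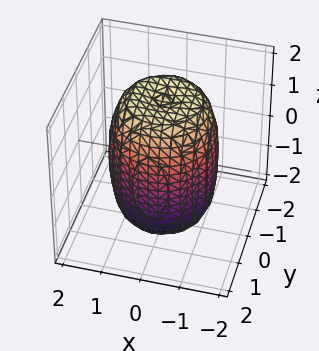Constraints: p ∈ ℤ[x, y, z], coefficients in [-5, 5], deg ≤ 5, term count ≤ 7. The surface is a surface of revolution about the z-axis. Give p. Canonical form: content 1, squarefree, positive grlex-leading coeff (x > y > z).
2*x^4 + 4*x^2*y^2 + 2*y^4 - 2*x^2 - 2*y^2 + z^2 - 3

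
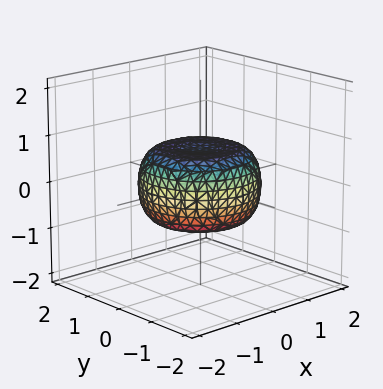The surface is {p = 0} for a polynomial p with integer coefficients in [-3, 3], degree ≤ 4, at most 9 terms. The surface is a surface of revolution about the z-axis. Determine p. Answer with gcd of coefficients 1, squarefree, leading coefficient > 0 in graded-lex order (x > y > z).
x^4 + 2*x^2*y^2 + y^4 - x^2 - y^2 + 2*z^2 - 1

(a) The degree is 4 — a generic line meets the surface in up to 4 points.
(b) Symmetry: the surface is invariant under rotation about z: p = q(x² + y², z).
(c) From the visible intercepts: a circular section at z = 0 has radius between 1 and 2.
(d) Solving for integer coefficients yields p as stated.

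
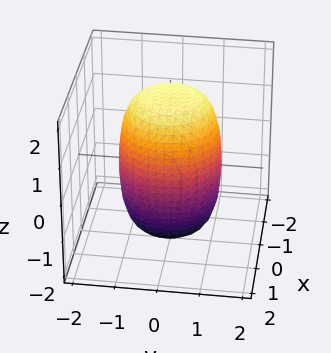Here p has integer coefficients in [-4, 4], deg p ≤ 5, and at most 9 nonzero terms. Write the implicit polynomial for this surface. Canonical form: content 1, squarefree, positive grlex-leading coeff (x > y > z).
2*x^4 + 4*x^2*y^2 + 2*y^4 - x^2 - y^2 + z^2 - 3

1. The degree is 4 — the shape is more complex than any degree-3 surface.
2. Symmetries: rotational symmetry about the z-axis ⇒ p depends on x, y only through x² + y².
3. From the axis intercepts and sections: a circular section at z = 0 has radius between 1 and 2.
4. Fitting integer coefficients to these (and the overall shape) gives p.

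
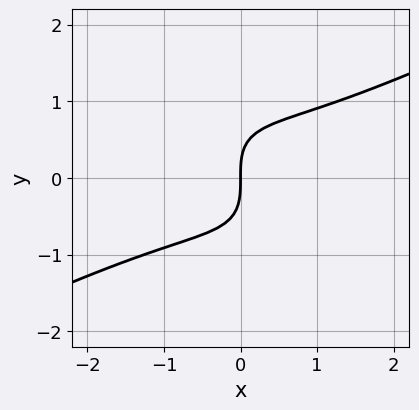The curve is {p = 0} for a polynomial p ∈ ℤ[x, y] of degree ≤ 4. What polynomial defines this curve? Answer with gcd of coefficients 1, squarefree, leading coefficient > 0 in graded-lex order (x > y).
Degree: no degree-2 curve has this shape, so deg p = 3.
Observable constraints: it meets the x-axis at x = 0 (among the integer gridlines); it meets the y-axis at y = 0 (among the integer gridlines).
Assembling these constraints gives the stated polynomial.

x^3 - 3*x*y^2 - 2*y^3 + 3*x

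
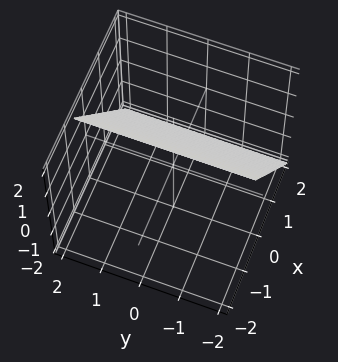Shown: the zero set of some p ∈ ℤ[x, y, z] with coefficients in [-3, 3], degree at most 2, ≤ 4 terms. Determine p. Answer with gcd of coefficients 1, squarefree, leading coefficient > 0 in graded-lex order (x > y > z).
3*x + 2*z - 2

First, degree: the surface is flat (a plane), so deg p = 1.
Next, observable constraints: it crosses the z-axis at the gridline z = 1; the surface avoids every integer y-axis point in the box.
Finally, the integer polynomial consistent with all of this is the stated p.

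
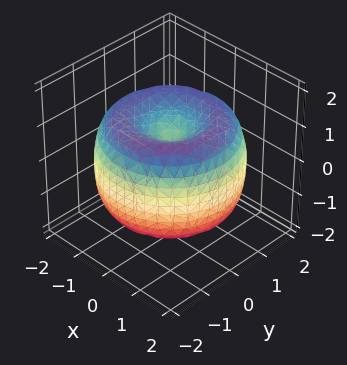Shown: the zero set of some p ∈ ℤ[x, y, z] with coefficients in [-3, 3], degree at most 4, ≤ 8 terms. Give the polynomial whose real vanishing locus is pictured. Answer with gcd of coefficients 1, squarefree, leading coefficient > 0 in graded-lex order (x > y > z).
x^4 + 2*x^2*y^2 + y^4 - 3*x^2 - 3*y^2 + 2*z^2 - 1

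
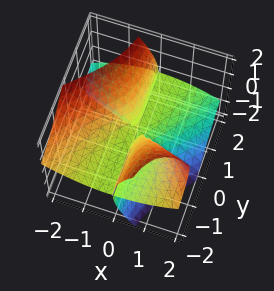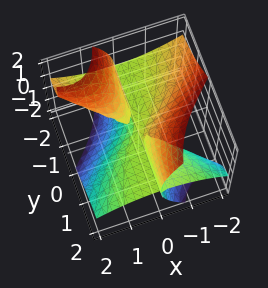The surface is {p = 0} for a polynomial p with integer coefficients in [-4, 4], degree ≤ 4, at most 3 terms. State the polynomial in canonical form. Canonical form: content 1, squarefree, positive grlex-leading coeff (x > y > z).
x^3 + 3*x*y*z + z^3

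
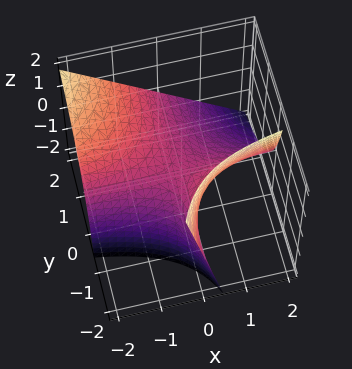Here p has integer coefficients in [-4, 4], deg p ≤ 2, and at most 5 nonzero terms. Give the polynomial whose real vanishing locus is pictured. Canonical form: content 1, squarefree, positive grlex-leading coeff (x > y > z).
3*x*y + 2*y*z + 3*z

The degree is 2 — a generic line meets the surface in up to 2 points.
From the visible intercepts: it meets the z-axis at z = 0 (among the integer gridlines); every point of the x-axis in the box is on the surface.
Assembling these constraints gives the stated polynomial.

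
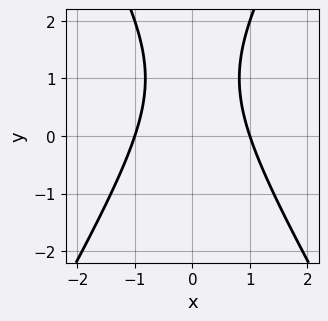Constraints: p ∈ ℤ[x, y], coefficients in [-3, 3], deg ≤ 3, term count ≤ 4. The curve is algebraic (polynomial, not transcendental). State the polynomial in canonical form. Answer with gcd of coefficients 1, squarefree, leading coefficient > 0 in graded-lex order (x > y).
3*x^2 - y^2 + 2*y - 3

Degree: no degree-1 curve has this shape, so deg p = 2.
Symmetries: mirror symmetry x ↦ −x ⇒ only even powers of x.
From the visible intercepts: among the integer gridlines, it crosses the x-axis at x ∈ {-1, 1}; no y-intercept at any integer in the box.
Assembling these constraints gives the stated polynomial.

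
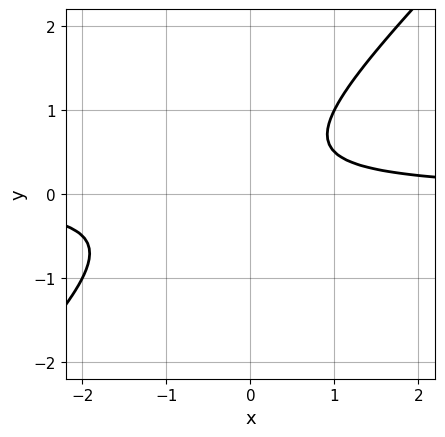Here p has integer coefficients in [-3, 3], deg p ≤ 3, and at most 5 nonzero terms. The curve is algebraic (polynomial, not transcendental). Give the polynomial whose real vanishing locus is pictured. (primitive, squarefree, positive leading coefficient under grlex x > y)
2*x*y - 2*y^2 + y - 1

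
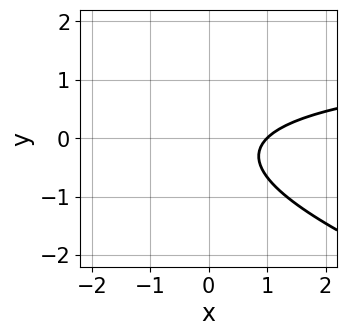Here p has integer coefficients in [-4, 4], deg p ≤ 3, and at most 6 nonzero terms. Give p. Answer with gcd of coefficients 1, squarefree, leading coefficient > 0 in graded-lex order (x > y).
x*y + 3*y^2 - 2*x + y + 2

Degree: a generic line meets the curve in up to 2 points, so deg p = 2.
From the visible intercepts: it meets the x-axis at x = 1 (among the integer gridlines); the curve avoids every integer y-axis point in the box.
These observations pin down the coefficients.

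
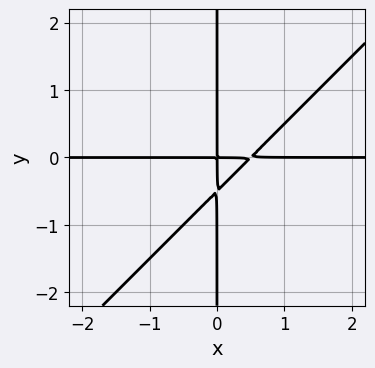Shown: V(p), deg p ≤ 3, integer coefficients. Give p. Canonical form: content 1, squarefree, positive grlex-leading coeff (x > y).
The degree is 3 — the shape is more complex than any degree-2 curve.
Observable constraints: every point of the x-axis in the box is on the curve; the visible y-axis segment lies entirely on the curve.
Together with the visible shape, these determine p as stated.

2*x^2*y - 2*x*y^2 - x*y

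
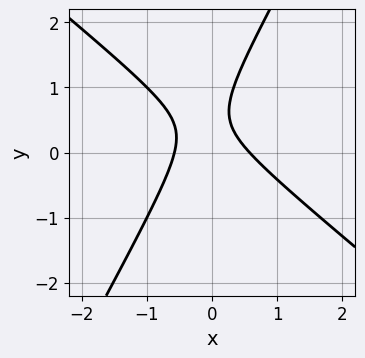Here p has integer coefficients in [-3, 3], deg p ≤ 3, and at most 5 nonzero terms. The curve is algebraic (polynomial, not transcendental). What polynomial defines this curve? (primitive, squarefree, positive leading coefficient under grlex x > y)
3*x^2 + 2*x*y - 2*y^2 + 2*y - 1

The degree is 2 — the shape is more complex than any degree-1 curve.
Reading off the gridlines: it misses every integer gridline on the y-axis.
Together with the visible shape, these determine p as stated.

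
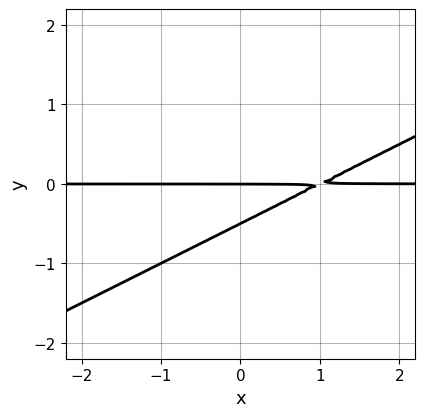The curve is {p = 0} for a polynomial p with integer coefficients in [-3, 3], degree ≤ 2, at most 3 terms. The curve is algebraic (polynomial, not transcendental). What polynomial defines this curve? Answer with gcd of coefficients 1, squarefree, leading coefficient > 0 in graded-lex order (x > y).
x*y - 2*y^2 - y

1. deg p = 2.
2. Reading off the gridlines: it meets the y-axis at y = 0 (among the integer gridlines); the visible x-axis segment lies entirely on the curve.
3. Solving for integer coefficients yields p as stated.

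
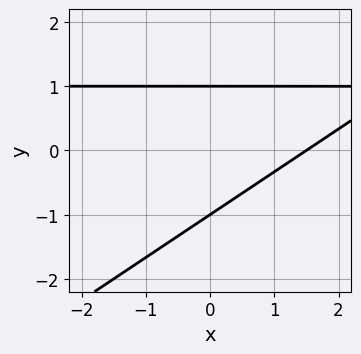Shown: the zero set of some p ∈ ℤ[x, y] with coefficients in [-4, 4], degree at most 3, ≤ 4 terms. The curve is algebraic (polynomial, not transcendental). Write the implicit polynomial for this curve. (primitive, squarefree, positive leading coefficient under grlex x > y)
2*x*y - 3*y^2 - 2*x + 3

1. Degree: a generic line meets the curve in up to 2 points, so deg p = 2.
2. Observable constraints: among the integer gridlines, it crosses the y-axis at y ∈ {-1, 1}.
3. Together with the visible shape, these determine p as stated.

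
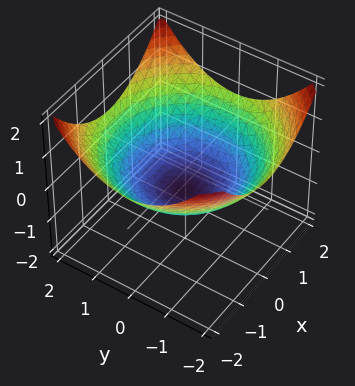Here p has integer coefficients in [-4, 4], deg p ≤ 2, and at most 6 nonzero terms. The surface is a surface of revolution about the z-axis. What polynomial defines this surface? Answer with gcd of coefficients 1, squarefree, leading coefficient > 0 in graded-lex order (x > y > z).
x^2 + y^2 - 3*z - 2

First, the degree is 2 — the shape is more complex than any degree-1 surface.
Then, symmetries: rotational symmetry about the z-axis ⇒ p depends on x, y only through x² + y².
Then, from the visible intercepts: a circular section at z = 0 has radius between 1 and 2.
Finally, these observations pin down the coefficients.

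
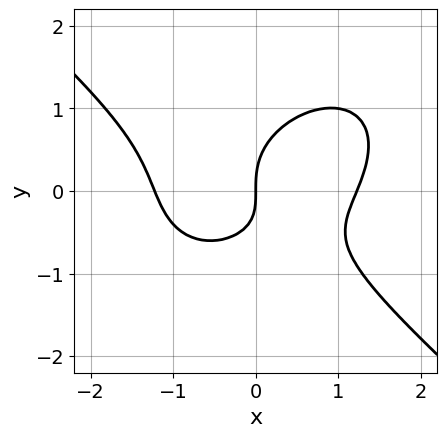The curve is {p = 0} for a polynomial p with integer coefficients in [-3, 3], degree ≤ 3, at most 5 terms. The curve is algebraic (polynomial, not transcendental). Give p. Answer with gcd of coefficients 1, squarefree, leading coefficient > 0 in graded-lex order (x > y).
First, deg p = 3. A generic line meets the curve in up to 3 points.
Then, from the visible intercepts: one x-axis crossing is at x = 0; it meets the y-axis at y = 0 (among the integer gridlines).
Finally, together with the visible shape, these determine p as stated.

2*x^3 + 3*y^3 - 2*x*y - 3*x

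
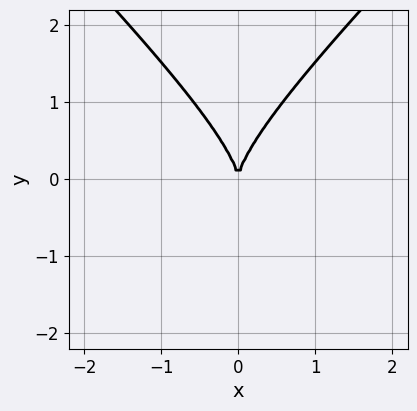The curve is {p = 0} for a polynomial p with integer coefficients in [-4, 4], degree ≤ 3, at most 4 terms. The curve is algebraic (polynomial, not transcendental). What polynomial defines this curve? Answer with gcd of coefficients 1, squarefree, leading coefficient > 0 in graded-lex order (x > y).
x^2*y - y^3 + 2*x^2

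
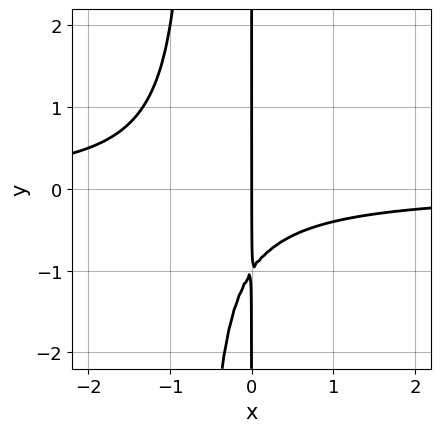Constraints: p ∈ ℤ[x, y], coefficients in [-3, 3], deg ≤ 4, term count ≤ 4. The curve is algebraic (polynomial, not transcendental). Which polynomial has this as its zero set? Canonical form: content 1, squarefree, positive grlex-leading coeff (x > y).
Degree: a generic line meets the curve in up to 3 points, so deg p = 3.
From the visible intercepts: the visible y-axis segment lies entirely on the curve; one x-axis crossing is at x = 0.
The integer polynomial consistent with all of this is the stated p.

3*x^2*y + 2*x*y + 2*x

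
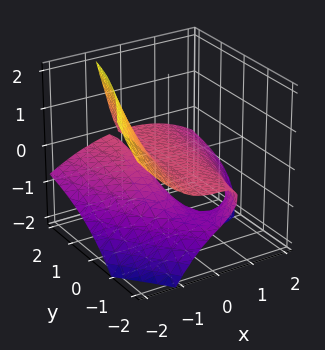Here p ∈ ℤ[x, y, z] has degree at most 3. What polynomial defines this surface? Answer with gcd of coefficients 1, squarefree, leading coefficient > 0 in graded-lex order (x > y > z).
x^3 + 2*x*y*z + 3*x*z + 2*z^2 + 2*z

Degree: no degree-2 surface has this shape, so deg p = 3.
From the axis intercepts and sections: the visible y-axis segment lies entirely on the surface; the z-axis gridline crossings are at z ∈ {-1, 0}.
The integer polynomial consistent with all of this is the stated p.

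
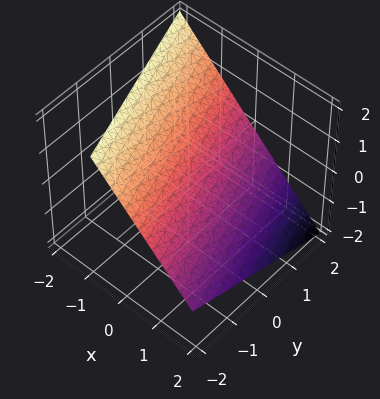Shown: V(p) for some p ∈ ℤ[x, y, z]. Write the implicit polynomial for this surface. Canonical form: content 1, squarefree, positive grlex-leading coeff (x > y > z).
(a) deg p = 1.
(b) Observable constraints: it meets the y-axis at y = 2 (among the integer gridlines).
(c) Together with the visible shape, these determine p as stated.

3*x + y + 3*z - 2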